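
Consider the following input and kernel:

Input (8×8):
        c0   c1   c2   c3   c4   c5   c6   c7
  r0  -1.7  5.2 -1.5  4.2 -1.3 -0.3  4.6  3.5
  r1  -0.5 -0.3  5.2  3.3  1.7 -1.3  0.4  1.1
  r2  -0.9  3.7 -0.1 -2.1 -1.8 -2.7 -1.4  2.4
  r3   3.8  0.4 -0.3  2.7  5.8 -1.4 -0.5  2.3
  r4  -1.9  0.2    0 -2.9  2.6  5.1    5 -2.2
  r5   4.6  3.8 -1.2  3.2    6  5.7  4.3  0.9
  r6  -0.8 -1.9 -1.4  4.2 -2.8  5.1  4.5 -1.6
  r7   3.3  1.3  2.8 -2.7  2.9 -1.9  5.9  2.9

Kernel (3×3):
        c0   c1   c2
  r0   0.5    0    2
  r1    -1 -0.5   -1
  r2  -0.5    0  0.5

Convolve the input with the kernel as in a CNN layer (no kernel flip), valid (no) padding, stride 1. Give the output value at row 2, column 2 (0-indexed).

The receptive field on the input at this output position is [-0.1 -2.1 -1.8 / -0.3 2.7 5.8 / 0 -2.9 2.6]. Elementwise product with the kernel and sum: -0.1·0.5 + -1.8·2 + -0.3·-1 + 2.7·-0.5 + 5.8·-1 + 0·-0.5 + 2.6·0.5.

-9.2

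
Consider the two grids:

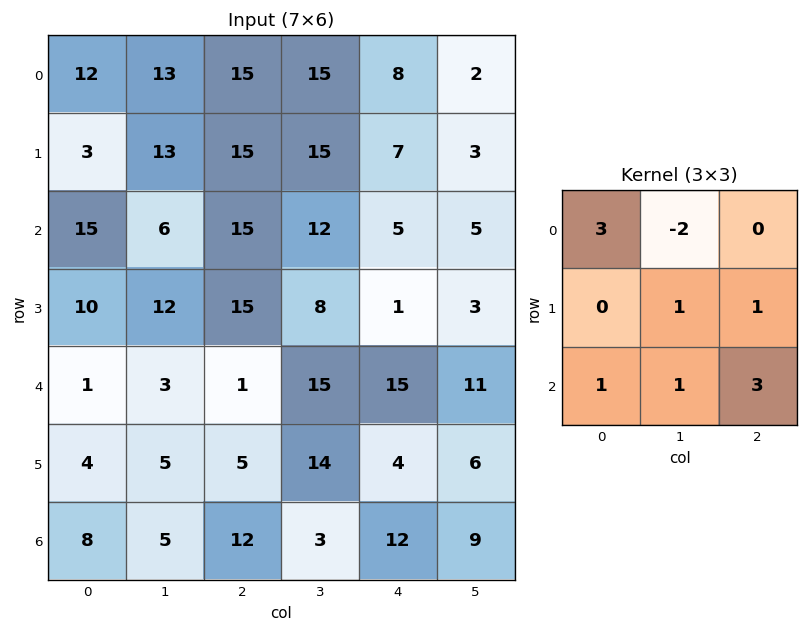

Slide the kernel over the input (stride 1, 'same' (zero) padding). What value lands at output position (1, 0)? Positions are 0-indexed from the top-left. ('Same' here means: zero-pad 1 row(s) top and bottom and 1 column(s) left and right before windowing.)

25

The receptive field on the zero-padded input at this output position is [0 12 13 / 0 3 13 / 0 15 6]. Elementwise product with the kernel and sum: 0·3 + 12·-2 + 3·1 + 13·1 + 0·1 + 15·1 + 6·3.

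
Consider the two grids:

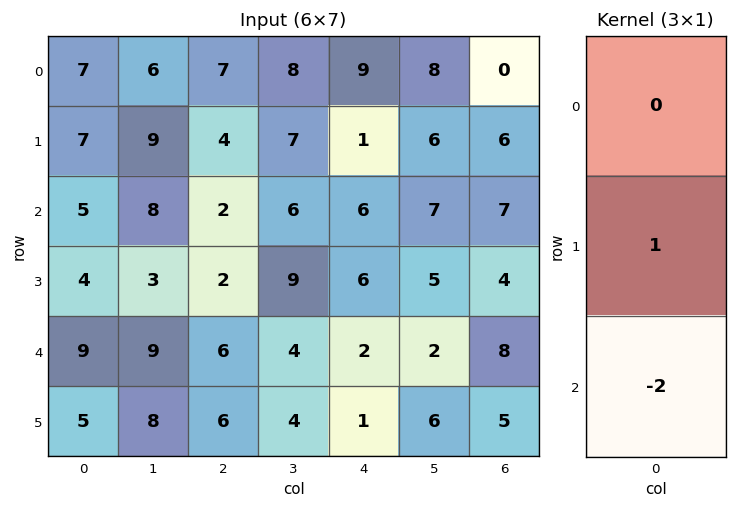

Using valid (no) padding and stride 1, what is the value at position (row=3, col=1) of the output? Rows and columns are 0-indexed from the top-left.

The receptive field on the input at this output position is [3 / 9 / 8]. Elementwise product with the kernel and sum: 9·1 + 8·-2.

-7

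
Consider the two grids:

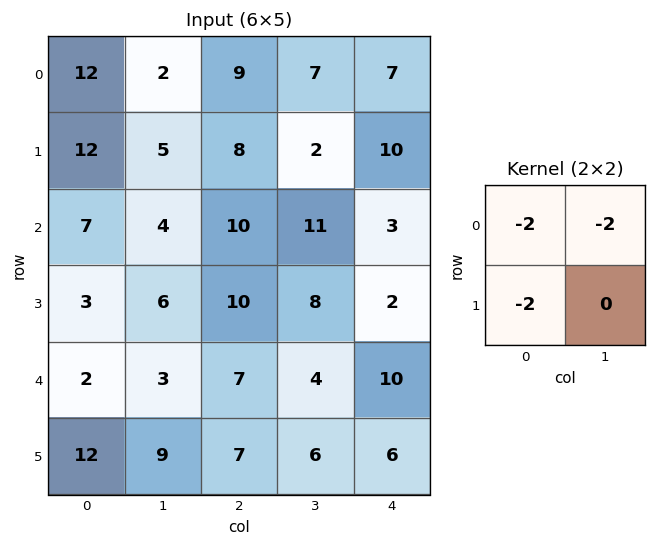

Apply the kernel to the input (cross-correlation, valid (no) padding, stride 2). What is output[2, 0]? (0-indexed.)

The receptive field on the input at this output position is [2 3 / 12 9]. Elementwise product with the kernel and sum: 2·-2 + 3·-2 + 12·-2.

-34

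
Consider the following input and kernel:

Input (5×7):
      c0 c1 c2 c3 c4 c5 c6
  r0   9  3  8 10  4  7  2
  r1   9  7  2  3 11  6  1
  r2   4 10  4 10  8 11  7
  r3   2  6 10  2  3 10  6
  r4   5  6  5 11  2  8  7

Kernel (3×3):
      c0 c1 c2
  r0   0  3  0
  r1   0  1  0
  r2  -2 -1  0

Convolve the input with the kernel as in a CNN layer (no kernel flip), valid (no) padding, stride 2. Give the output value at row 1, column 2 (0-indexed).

The receptive field on the input at this output position is [8 11 7 / 3 10 6 / 2 8 7]. Elementwise product with the kernel and sum: 11·3 + 10·1 + 2·-2 + 8·-1.

31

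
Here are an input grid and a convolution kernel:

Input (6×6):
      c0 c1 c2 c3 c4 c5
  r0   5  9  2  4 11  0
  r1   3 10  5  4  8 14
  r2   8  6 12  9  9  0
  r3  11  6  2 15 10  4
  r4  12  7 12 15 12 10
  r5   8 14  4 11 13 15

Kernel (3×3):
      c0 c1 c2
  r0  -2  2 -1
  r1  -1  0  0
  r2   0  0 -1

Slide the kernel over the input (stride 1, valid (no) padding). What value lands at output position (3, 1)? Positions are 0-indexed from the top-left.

The receptive field on the input at this output position is [6 2 15 / 7 12 15 / 14 4 11]. Elementwise product with the kernel and sum: 6·-2 + 2·2 + 15·-1 + 7·-1 + 11·-1.

-41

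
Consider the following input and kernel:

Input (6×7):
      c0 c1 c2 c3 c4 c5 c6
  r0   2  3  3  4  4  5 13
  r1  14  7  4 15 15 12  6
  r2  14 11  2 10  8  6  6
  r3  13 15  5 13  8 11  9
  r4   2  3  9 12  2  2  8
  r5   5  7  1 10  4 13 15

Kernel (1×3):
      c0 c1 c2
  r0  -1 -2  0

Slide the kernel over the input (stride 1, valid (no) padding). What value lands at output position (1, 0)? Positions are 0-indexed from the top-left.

The receptive field on the input at this output position is [14 7 4]. Elementwise product with the kernel and sum: 14·-1 + 7·-2.

-28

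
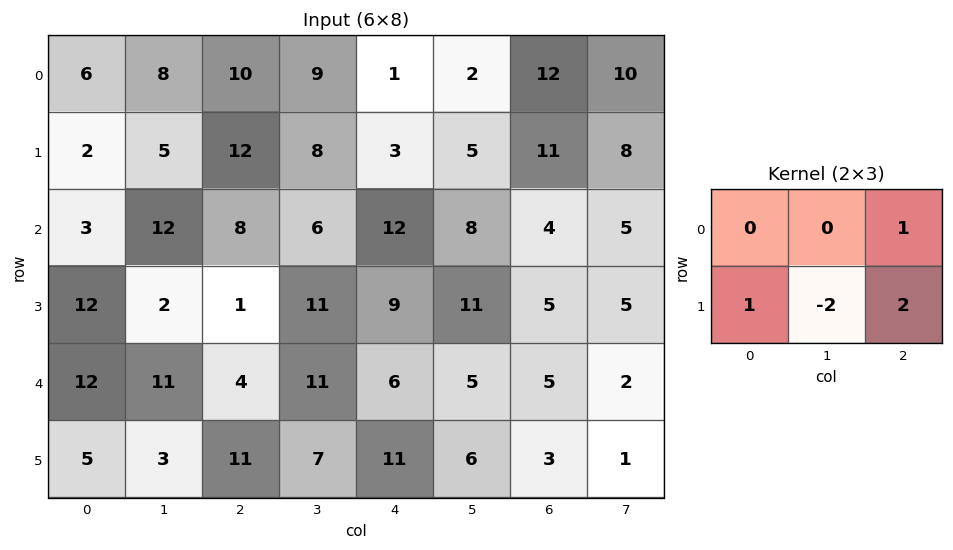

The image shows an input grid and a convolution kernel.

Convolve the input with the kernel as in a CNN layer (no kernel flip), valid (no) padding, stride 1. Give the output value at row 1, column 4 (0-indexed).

The receptive field on the input at this output position is [3 5 11 / 12 8 4]. Elementwise product with the kernel and sum: 11·1 + 12·1 + 8·-2 + 4·2.

15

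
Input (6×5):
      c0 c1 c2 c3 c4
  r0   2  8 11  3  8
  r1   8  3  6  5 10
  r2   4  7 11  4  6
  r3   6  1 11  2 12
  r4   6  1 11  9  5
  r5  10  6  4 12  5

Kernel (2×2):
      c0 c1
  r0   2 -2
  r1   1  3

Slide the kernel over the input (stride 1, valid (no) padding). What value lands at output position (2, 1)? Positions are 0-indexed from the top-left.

The receptive field on the input at this output position is [7 11 / 1 11]. Elementwise product with the kernel and sum: 7·2 + 11·-2 + 1·1 + 11·3.

26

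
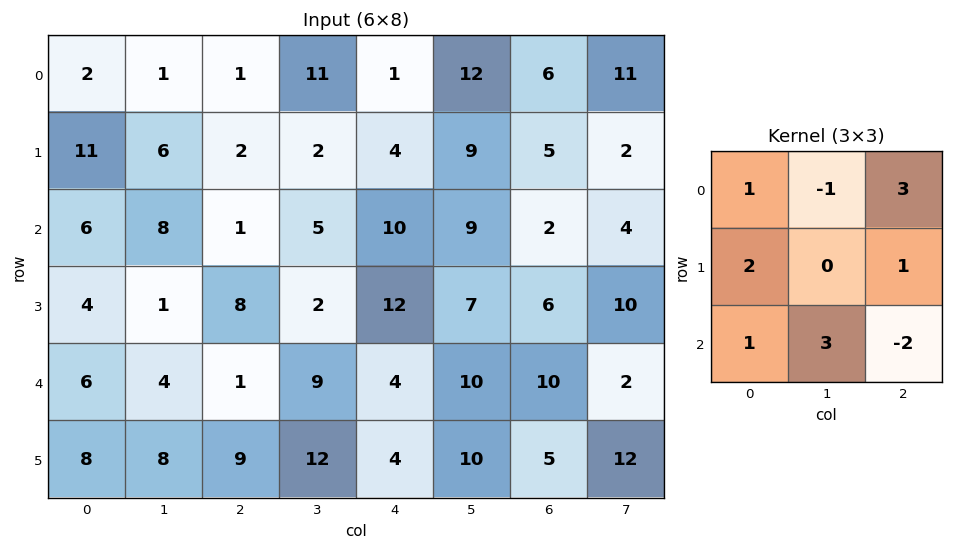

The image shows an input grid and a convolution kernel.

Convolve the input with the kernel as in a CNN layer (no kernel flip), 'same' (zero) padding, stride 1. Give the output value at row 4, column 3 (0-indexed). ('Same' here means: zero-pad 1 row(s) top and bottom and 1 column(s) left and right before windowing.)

85

The receptive field on the zero-padded input at this output position is [8 2 12 / 1 9 4 / 9 12 4]. Elementwise product with the kernel and sum: 8·1 + 2·-1 + 12·3 + 1·2 + 4·1 + 9·1 + 12·3 + 4·-2.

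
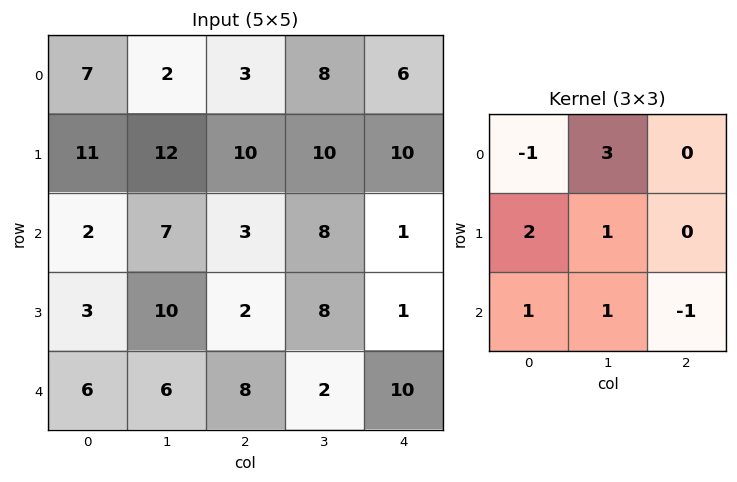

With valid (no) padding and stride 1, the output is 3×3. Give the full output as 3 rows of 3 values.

Output[0,0]: The receptive field on the input at this output position is [7 2 3 / 11 12 10 / 2 7 3]. Elementwise product with the kernel and sum: 7·-1 + 2·3 + 11·2 + 12·1 + 2·1 + 7·1 + 3·-1.
Output[0,1]: The receptive field on the input at this output position is [2 3 8 / 12 10 10 / 7 3 8]. Elementwise product with the kernel and sum: 2·-1 + 3·3 + 12·2 + 10·1 + 7·1 + 3·1 + 8·-1.

39 43 61
47 39 43
39 36 33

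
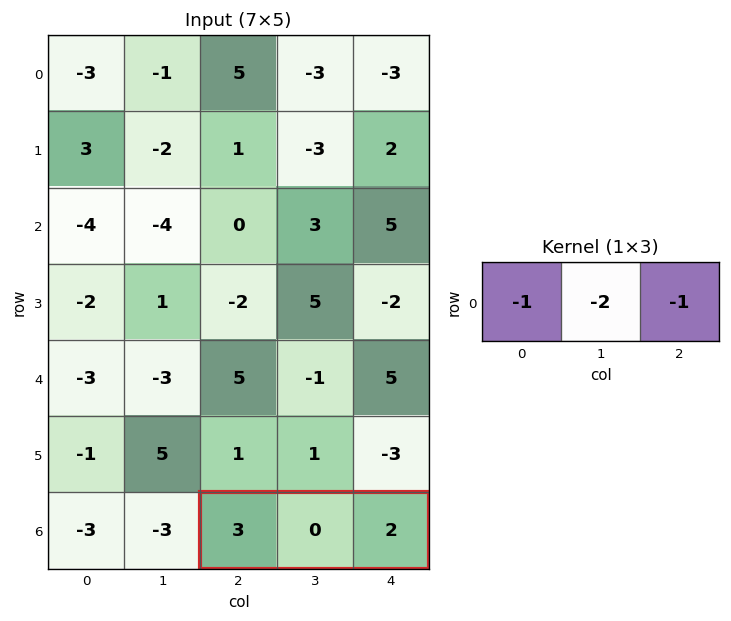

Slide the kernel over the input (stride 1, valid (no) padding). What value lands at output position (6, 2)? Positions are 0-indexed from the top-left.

The receptive field on the input at this output position is [3 0 2]. Elementwise product with the kernel and sum: 3·-1 + 0·-2 + 2·-1.

-5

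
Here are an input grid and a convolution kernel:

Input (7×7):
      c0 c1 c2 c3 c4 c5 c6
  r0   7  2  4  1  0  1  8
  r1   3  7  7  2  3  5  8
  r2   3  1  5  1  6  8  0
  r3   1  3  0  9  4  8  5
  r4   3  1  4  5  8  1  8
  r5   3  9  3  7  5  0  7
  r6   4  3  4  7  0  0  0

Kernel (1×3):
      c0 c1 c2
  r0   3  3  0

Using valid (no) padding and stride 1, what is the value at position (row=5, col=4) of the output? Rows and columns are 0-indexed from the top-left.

15

The receptive field on the input at this output position is [5 0 7]. Elementwise product with the kernel and sum: 5·3 + 0·3.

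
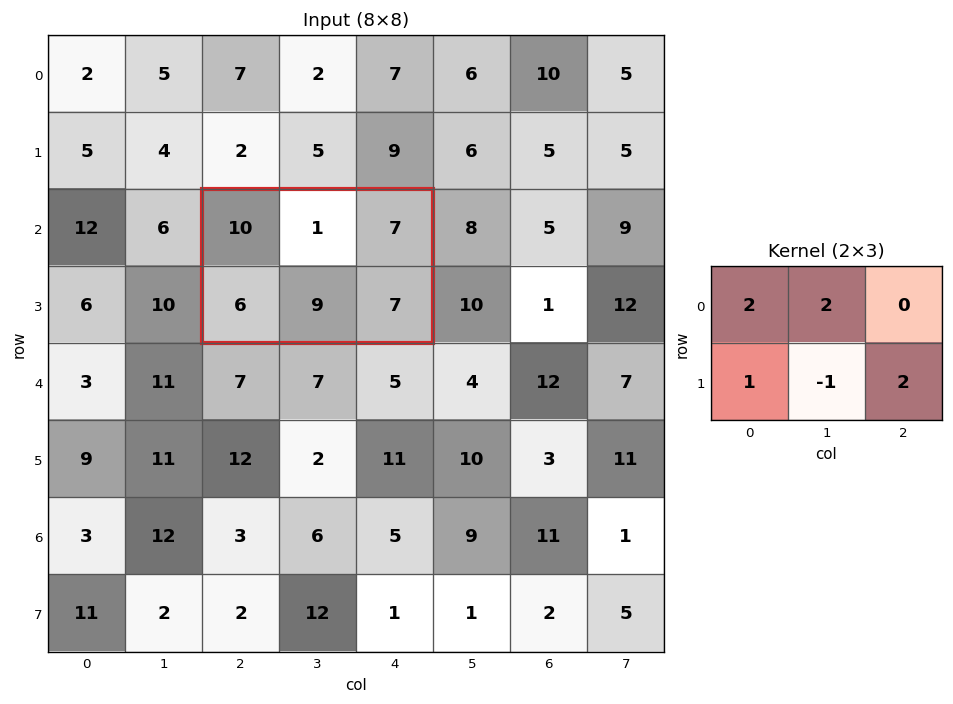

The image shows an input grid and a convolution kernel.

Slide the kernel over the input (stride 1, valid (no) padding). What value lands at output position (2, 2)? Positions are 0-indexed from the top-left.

The receptive field on the input at this output position is [10 1 7 / 6 9 7]. Elementwise product with the kernel and sum: 10·2 + 1·2 + 6·1 + 9·-1 + 7·2.

33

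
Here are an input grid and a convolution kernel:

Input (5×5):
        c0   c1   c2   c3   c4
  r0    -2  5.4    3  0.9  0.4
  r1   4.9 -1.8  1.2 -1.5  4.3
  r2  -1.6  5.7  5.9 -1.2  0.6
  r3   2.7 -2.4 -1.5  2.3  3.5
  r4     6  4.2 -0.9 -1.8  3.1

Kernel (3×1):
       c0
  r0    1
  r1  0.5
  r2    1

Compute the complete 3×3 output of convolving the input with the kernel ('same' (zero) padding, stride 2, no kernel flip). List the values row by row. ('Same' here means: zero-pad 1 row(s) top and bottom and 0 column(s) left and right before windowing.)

Output[0,0]: The receptive field on the zero-padded input at this output position is [0 / -2 / 4.9]. Elementwise product with the kernel and sum: 0·1 + -2·0.5 + 4.9·1.

3.9 2.7 4.5
6.8 2.65 8.1
5.7 -1.95 5.05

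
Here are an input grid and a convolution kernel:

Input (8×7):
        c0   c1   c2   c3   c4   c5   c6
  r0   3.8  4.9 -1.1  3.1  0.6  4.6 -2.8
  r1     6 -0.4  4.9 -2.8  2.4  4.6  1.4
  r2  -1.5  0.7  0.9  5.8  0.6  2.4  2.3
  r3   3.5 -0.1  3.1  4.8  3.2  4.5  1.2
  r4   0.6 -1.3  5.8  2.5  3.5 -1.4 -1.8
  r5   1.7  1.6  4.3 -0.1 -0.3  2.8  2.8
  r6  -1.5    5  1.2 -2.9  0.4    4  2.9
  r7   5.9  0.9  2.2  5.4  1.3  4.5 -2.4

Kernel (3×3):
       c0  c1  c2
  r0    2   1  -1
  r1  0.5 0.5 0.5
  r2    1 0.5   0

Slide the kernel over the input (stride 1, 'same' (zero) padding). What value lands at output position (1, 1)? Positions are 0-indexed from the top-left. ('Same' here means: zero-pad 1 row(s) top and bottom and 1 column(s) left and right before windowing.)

The receptive field on the zero-padded input at this output position is [3.8 4.9 -1.1 / 6 -0.4 4.9 / -1.5 0.7 0.9]. Elementwise product with the kernel and sum: 3.8·2 + 4.9·1 + -1.1·-1 + 6·0.5 + -0.4·0.5 + 4.9·0.5 + -1.5·1 + 0.7·0.5.

17.7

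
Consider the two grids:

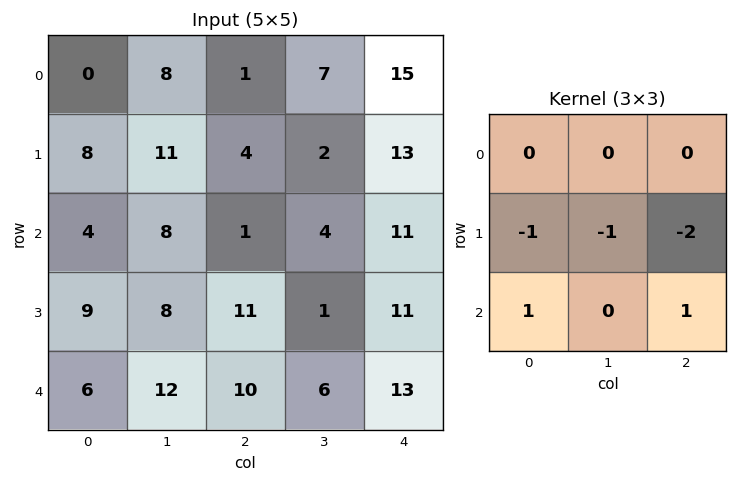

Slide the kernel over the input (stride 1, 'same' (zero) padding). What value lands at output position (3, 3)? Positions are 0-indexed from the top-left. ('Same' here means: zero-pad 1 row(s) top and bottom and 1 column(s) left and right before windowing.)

-11

The receptive field on the zero-padded input at this output position is [1 4 11 / 11 1 11 / 10 6 13]. Elementwise product with the kernel and sum: 11·-1 + 1·-1 + 11·-2 + 10·1 + 13·1.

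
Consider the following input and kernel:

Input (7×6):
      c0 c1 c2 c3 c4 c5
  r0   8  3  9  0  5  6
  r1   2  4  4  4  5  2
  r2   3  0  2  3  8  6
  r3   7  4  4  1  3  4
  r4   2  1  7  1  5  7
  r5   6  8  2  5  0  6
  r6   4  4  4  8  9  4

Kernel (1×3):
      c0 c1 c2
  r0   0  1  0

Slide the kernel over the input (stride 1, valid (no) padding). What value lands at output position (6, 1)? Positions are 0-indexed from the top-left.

4

The receptive field on the input at this output position is [4 4 8]. Elementwise product with the kernel and sum: 4·1.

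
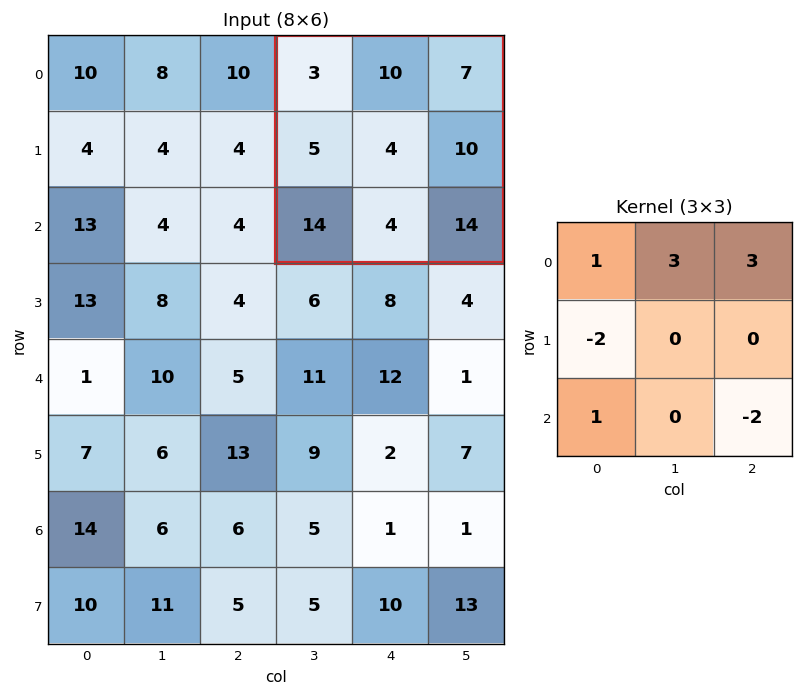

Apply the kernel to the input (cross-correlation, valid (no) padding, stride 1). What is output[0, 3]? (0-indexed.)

The receptive field on the input at this output position is [3 10 7 / 5 4 10 / 14 4 14]. Elementwise product with the kernel and sum: 3·1 + 10·3 + 7·3 + 5·-2 + 14·1 + 14·-2.

30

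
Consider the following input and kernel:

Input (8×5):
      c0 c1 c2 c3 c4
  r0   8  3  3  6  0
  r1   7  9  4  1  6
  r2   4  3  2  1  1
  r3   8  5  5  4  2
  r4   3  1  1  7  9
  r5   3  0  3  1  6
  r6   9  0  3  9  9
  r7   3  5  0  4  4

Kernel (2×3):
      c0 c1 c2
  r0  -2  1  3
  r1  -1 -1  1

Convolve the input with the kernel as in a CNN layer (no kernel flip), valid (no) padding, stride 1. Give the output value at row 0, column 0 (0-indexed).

The receptive field on the input at this output position is [8 3 3 / 7 9 4]. Elementwise product with the kernel and sum: 8·-2 + 3·1 + 3·3 + 7·-1 + 9·-1 + 4·1.

-16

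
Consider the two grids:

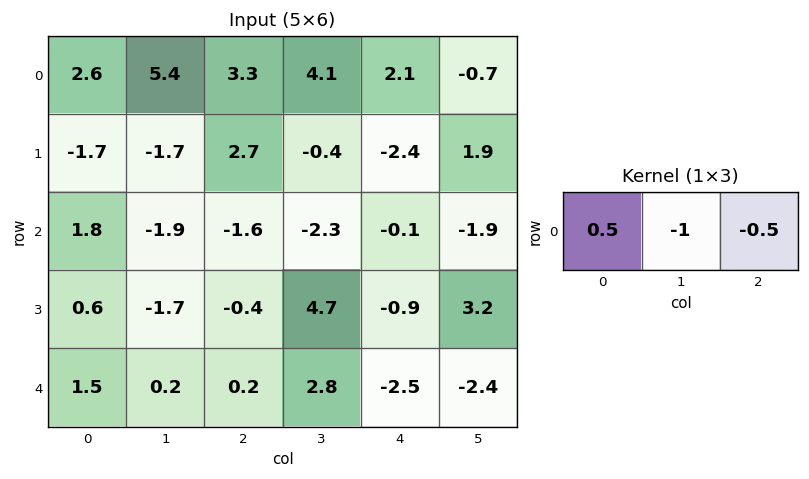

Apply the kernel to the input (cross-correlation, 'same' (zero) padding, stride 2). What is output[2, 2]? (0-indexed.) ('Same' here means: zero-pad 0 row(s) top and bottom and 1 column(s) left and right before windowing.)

5.1

The receptive field on the zero-padded input at this output position is [2.8 -2.5 -2.4]. Elementwise product with the kernel and sum: 2.8·0.5 + -2.5·-1 + -2.4·-0.5.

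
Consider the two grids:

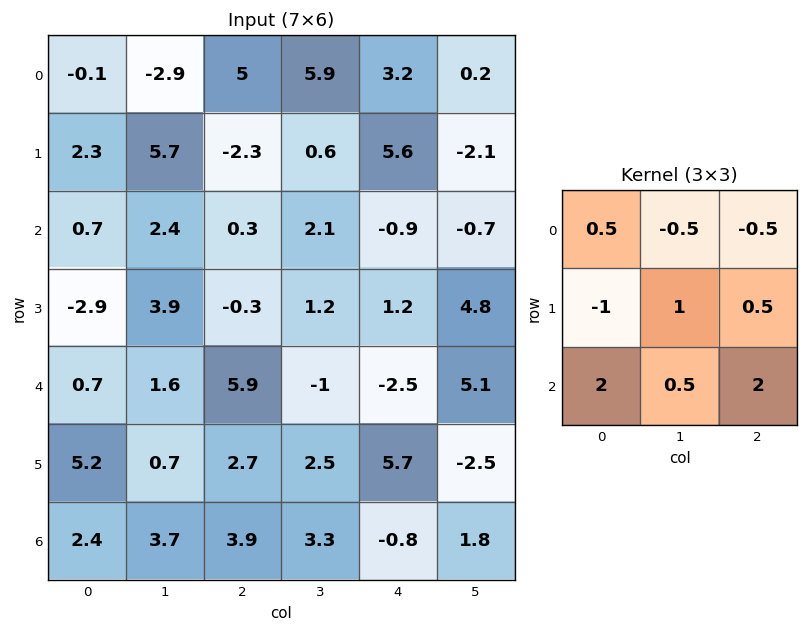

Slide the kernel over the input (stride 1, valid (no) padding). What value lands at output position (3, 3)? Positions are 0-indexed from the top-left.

The receptive field on the input at this output position is [1.2 1.2 4.8 / -1 -2.5 5.1 / 2.5 5.7 -2.5]. Elementwise product with the kernel and sum: 1.2·0.5 + 1.2·-0.5 + 4.8·-0.5 + -1·-1 + -2.5·1 + 5.1·0.5 + 2.5·2 + 5.7·0.5 + -2.5·2.

1.5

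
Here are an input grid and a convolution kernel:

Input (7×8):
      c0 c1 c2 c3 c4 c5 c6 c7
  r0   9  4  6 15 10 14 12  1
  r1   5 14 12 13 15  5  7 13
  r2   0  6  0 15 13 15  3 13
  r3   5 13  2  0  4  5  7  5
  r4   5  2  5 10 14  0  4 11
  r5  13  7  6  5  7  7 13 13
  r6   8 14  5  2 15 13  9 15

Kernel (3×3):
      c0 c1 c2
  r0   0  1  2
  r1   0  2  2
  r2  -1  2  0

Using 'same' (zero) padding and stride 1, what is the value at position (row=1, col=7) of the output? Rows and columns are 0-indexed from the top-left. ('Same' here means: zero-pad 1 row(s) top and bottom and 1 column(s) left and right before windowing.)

The receptive field on the zero-padded input at this output position is [12 1 0 / 7 13 0 / 3 13 0]. Elementwise product with the kernel and sum: 1·1 + 0·2 + 13·2 + 0·2 + 3·-1 + 13·2.

50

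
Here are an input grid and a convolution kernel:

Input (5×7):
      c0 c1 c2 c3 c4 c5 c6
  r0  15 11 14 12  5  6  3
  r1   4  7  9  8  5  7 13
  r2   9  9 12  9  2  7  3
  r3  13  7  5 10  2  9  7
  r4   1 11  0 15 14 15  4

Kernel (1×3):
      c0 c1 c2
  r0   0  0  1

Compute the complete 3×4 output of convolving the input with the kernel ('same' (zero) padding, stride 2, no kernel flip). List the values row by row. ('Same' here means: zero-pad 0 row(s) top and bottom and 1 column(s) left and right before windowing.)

Output[0,0]: The receptive field on the zero-padded input at this output position is [0 15 11]. Elementwise product with the kernel and sum: 11·1.

11 12 6 0
9 9 7 0
11 15 15 0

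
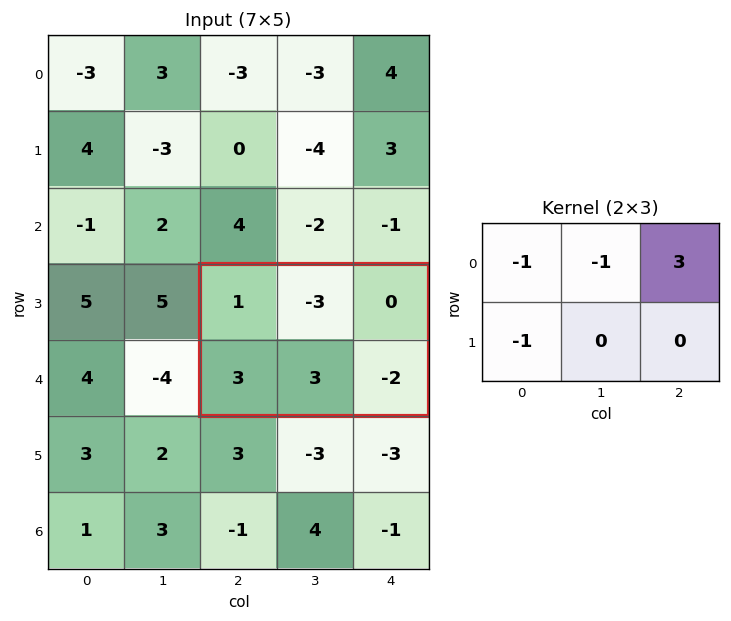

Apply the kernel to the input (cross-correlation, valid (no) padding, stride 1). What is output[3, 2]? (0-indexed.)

The receptive field on the input at this output position is [1 -3 0 / 3 3 -2]. Elementwise product with the kernel and sum: 1·-1 + -3·-1 + 0·3 + 3·-1.

-1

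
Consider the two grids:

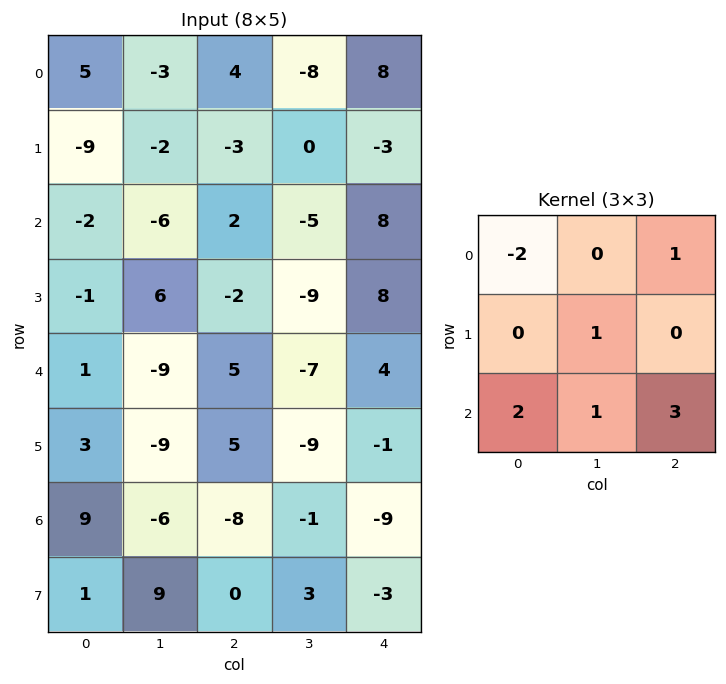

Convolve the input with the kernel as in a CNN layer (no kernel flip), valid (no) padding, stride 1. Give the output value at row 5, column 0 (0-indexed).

The receptive field on the input at this output position is [3 -9 5 / 9 -6 -8 / 1 9 0]. Elementwise product with the kernel and sum: 3·-2 + 5·1 + -6·1 + 1·2 + 9·1 + 0·3.

4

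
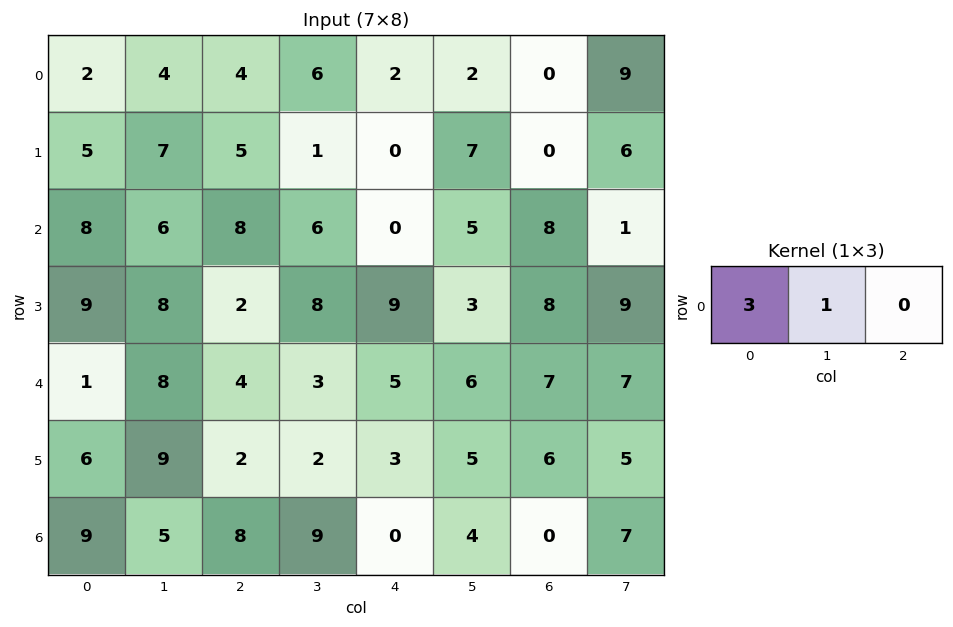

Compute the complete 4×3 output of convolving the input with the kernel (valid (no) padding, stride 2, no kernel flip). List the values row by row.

Output[0,0]: The receptive field on the input at this output position is [2 4 4]. Elementwise product with the kernel and sum: 2·3 + 4·1.
Output[0,1]: The receptive field on the input at this output position is [4 6 2]. Elementwise product with the kernel and sum: 4·3 + 6·1.

10 18 8
30 30 5
11 15 21
32 33 4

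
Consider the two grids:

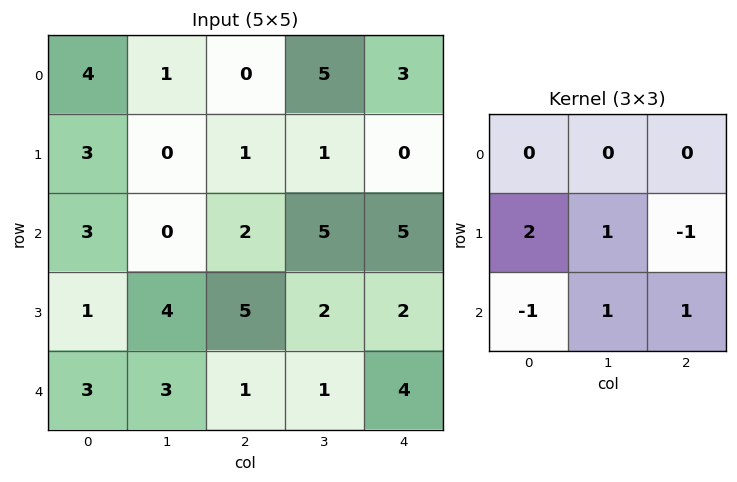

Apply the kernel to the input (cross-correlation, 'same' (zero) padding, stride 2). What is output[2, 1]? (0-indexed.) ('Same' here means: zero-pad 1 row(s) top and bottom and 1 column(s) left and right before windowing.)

The receptive field on the zero-padded input at this output position is [4 5 2 / 3 1 1 / 0 0 0]. Elementwise product with the kernel and sum: 3·2 + 1·1 + 1·-1 + 0·-1 + 0·1 + 0·1.

6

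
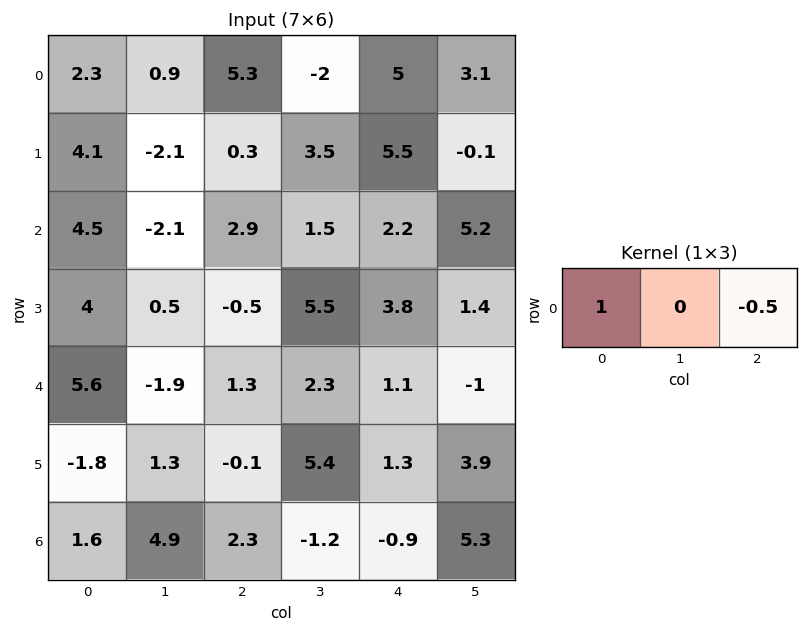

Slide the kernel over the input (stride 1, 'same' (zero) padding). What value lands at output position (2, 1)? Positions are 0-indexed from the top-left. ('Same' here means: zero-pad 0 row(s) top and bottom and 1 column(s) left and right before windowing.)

3.05

The receptive field on the zero-padded input at this output position is [4.5 -2.1 2.9]. Elementwise product with the kernel and sum: 4.5·1 + 2.9·-0.5.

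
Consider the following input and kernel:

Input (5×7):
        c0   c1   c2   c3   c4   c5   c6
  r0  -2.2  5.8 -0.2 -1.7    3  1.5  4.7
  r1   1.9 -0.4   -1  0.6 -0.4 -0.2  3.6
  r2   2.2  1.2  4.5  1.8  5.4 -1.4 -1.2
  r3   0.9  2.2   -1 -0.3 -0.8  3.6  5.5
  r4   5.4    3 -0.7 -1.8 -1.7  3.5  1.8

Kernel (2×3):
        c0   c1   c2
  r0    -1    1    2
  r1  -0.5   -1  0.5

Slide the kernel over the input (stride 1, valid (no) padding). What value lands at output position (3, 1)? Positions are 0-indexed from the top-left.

The receptive field on the input at this output position is [2.2 -1 -0.3 / 3 -0.7 -1.8]. Elementwise product with the kernel and sum: 2.2·-1 + -1·1 + -0.3·2 + 3·-0.5 + -0.7·-1 + -1.8·0.5.

-5.5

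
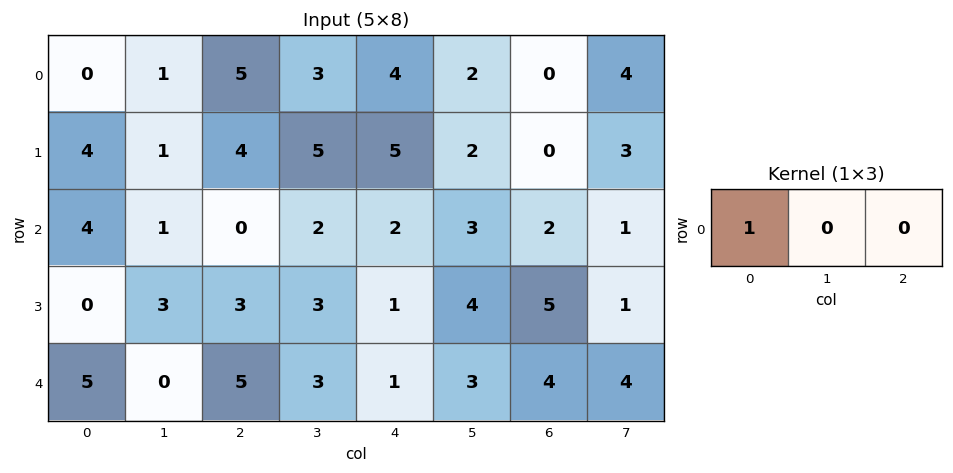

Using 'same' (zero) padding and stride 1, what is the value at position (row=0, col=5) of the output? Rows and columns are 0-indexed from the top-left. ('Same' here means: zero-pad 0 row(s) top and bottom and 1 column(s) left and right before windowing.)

4

The receptive field on the zero-padded input at this output position is [4 2 0]. Elementwise product with the kernel and sum: 4·1.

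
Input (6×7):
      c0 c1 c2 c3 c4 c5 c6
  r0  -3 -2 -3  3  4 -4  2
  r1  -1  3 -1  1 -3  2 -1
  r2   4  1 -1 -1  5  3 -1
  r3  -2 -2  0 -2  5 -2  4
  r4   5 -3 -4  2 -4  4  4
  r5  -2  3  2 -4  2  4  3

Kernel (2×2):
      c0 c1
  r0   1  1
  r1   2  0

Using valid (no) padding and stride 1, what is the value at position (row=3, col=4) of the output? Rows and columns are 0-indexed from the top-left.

The receptive field on the input at this output position is [5 -2 / -4 4]. Elementwise product with the kernel and sum: 5·1 + -2·1 + -4·2.

-5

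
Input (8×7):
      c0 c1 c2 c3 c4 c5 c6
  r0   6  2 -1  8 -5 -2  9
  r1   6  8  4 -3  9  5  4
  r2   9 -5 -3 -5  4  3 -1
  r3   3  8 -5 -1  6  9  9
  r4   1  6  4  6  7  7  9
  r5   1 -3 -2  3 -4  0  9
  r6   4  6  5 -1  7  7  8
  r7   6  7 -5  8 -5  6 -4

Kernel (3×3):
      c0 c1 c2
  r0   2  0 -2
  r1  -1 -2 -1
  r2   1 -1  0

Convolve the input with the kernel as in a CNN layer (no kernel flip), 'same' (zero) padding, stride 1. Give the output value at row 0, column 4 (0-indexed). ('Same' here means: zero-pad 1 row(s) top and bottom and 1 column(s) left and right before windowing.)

-8

The receptive field on the zero-padded input at this output position is [0 0 0 / 8 -5 -2 / -3 9 5]. Elementwise product with the kernel and sum: 0·2 + 0·-2 + 8·-1 + -5·-2 + -2·-1 + -3·1 + 9·-1.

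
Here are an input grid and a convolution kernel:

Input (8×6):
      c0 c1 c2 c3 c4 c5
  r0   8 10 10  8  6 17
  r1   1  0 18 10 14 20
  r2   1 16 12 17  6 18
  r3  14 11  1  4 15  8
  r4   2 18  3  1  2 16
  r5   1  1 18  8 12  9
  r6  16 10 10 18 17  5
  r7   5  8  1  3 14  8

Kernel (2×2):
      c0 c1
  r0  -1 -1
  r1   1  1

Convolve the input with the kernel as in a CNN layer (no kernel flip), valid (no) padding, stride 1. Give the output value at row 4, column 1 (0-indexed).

The receptive field on the input at this output position is [18 3 / 1 18]. Elementwise product with the kernel and sum: 18·-1 + 3·-1 + 1·1 + 18·1.

-2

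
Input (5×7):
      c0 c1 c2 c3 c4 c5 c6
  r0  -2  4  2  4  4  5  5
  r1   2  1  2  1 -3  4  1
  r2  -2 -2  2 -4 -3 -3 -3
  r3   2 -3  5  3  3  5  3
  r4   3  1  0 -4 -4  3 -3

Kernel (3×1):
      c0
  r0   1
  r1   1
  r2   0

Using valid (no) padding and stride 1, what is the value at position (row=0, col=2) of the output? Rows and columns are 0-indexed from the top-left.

The receptive field on the input at this output position is [2 / 2 / 2]. Elementwise product with the kernel and sum: 2·1 + 2·1.

4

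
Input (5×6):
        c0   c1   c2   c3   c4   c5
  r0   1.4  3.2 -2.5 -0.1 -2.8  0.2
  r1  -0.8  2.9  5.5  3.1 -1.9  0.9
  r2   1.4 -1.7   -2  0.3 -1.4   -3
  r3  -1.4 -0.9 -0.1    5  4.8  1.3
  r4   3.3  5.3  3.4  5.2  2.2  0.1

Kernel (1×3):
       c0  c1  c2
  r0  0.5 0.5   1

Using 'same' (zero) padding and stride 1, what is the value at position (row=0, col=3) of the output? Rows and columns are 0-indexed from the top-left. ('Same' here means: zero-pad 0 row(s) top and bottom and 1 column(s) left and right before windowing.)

The receptive field on the zero-padded input at this output position is [-2.5 -0.1 -2.8]. Elementwise product with the kernel and sum: -2.5·0.5 + -0.1·0.5 + -2.8·1.

-4.1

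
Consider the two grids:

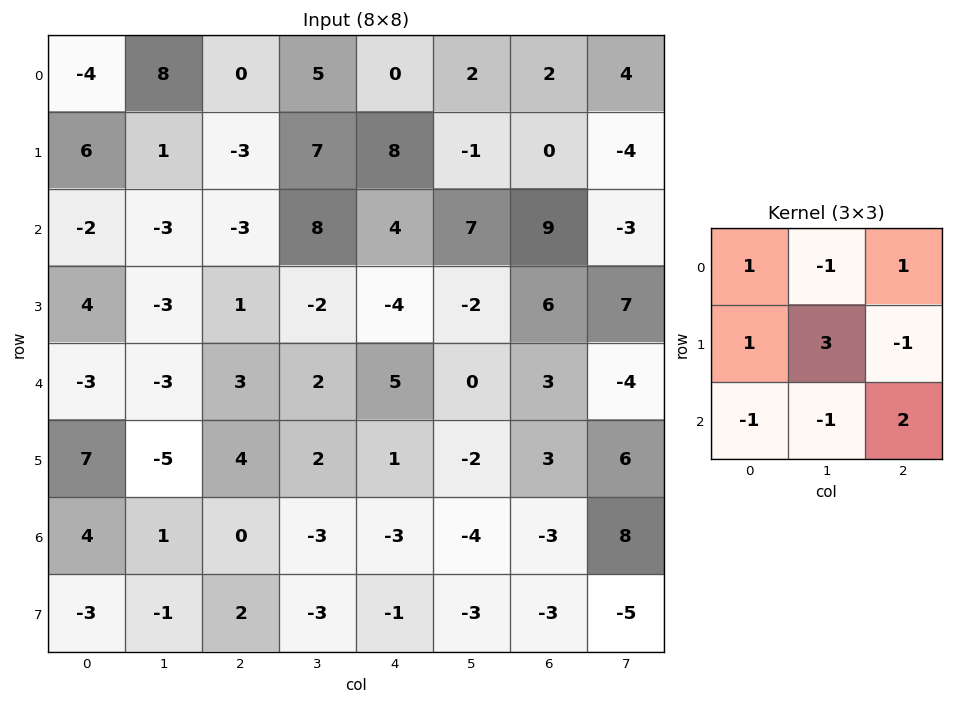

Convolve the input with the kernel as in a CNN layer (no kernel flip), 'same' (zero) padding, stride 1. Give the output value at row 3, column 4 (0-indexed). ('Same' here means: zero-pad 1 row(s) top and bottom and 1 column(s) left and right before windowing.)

The receptive field on the zero-padded input at this output position is [8 4 7 / -2 -4 -2 / 2 5 0]. Elementwise product with the kernel and sum: 8·1 + 4·-1 + 7·1 + -2·1 + -4·3 + -2·-1 + 2·-1 + 5·-1 + 0·2.

-8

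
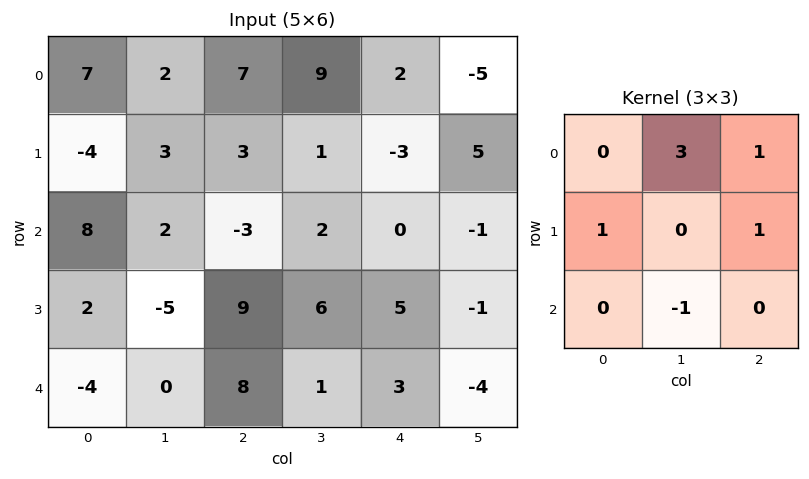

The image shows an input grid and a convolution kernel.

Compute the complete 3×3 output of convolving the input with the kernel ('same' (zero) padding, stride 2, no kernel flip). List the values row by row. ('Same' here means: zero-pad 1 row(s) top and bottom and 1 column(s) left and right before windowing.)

6 8 7
-9 5 -8
1 34 11

Output[0,0]: The receptive field on the zero-padded input at this output position is [0 0 0 / 0 7 2 / 0 -4 3]. Elementwise product with the kernel and sum: 0·3 + 0·1 + 0·1 + 2·1 + -4·-1.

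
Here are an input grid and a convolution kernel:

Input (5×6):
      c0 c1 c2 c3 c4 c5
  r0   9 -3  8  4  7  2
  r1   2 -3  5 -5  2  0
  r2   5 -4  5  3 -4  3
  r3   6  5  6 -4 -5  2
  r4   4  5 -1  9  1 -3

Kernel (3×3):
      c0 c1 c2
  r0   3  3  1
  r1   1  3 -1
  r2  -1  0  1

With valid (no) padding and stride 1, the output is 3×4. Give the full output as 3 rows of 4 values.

14 43 22 36
-10 0 9 -15
18 37 21 -33

Output[0,0]: The receptive field on the input at this output position is [9 -3 8 / 2 -3 5 / 5 -4 5]. Elementwise product with the kernel and sum: 9·3 + -3·3 + 8·1 + 2·1 + -3·3 + 5·-1 + 5·-1 + 5·1.
Output[0,1]: The receptive field on the input at this output position is [-3 8 4 / -3 5 -5 / -4 5 3]. Elementwise product with the kernel and sum: -3·3 + 8·3 + 4·1 + -3·1 + 5·3 + -5·-1 + -4·-1 + 3·1.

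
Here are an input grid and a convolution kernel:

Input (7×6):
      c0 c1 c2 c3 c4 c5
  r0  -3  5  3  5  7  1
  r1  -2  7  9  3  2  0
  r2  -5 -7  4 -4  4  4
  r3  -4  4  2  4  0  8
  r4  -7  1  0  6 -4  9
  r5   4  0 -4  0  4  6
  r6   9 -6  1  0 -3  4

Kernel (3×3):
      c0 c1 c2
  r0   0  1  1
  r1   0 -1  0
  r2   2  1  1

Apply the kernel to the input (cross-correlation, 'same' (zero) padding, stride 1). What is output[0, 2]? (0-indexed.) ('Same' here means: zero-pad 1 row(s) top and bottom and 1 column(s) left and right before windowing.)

The receptive field on the zero-padded input at this output position is [0 0 0 / 5 3 5 / 7 9 3]. Elementwise product with the kernel and sum: 0·1 + 0·1 + 3·-1 + 7·2 + 9·1 + 3·1.

23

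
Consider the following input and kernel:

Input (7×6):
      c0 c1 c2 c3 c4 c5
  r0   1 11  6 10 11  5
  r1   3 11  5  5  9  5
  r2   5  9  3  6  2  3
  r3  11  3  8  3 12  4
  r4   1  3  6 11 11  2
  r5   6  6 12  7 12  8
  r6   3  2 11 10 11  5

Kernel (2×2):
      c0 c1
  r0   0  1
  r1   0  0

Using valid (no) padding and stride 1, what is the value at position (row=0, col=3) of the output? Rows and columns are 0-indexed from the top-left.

The receptive field on the input at this output position is [10 11 / 5 9]. Elementwise product with the kernel and sum: 11·1.

11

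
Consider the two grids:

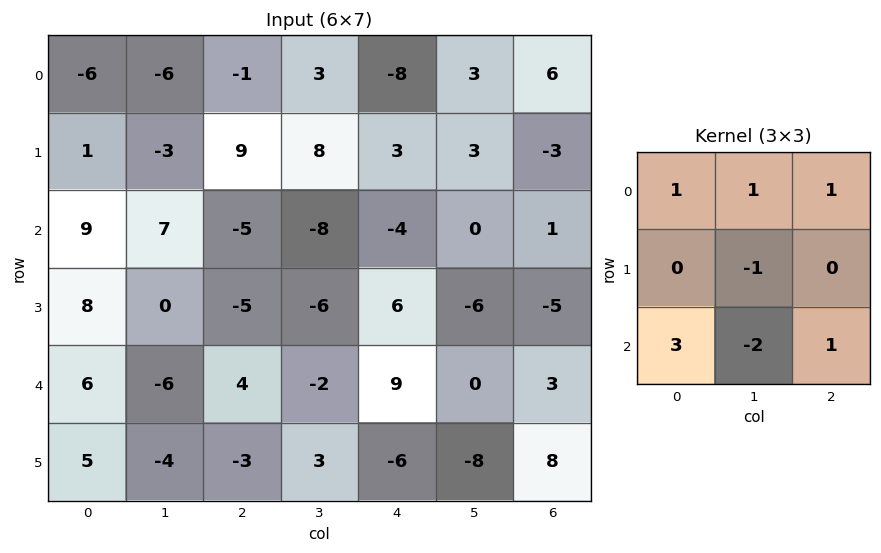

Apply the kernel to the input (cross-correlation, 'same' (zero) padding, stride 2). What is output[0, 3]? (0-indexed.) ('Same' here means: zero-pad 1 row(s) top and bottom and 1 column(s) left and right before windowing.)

9

The receptive field on the zero-padded input at this output position is [0 0 0 / 3 6 0 / 3 -3 0]. Elementwise product with the kernel and sum: 0·1 + 0·1 + 0·1 + 6·-1 + 3·3 + -3·-2 + 0·1.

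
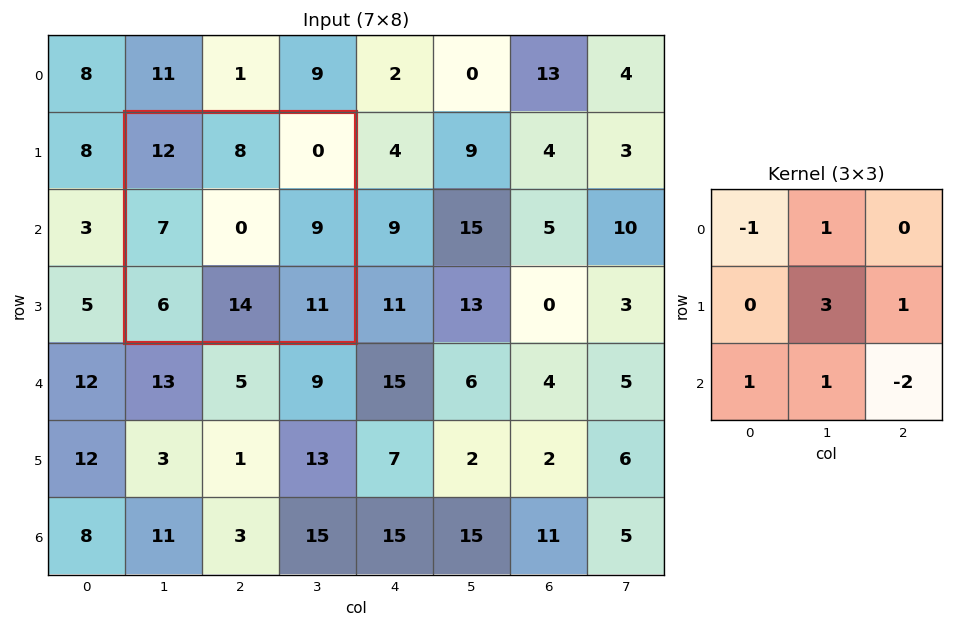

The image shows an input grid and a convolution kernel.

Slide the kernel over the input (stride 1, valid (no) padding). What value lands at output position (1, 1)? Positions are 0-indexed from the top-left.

3

The receptive field on the input at this output position is [12 8 0 / 7 0 9 / 6 14 11]. Elementwise product with the kernel and sum: 12·-1 + 8·1 + 0·3 + 9·1 + 6·1 + 14·1 + 11·-2.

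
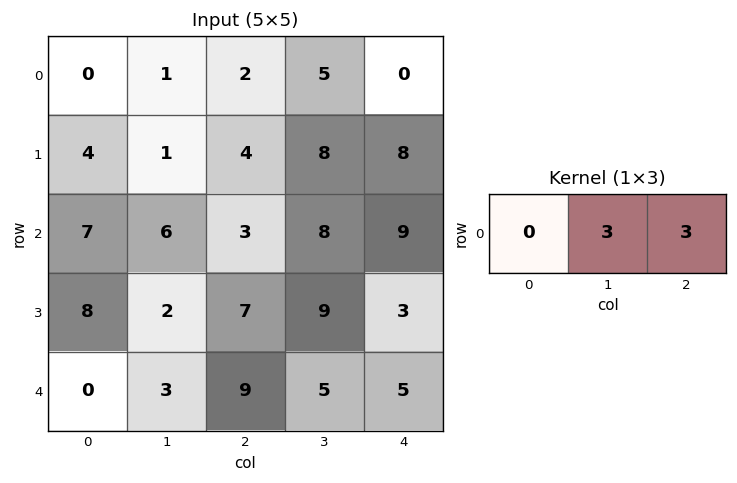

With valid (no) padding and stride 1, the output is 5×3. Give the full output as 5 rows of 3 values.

9 21 15
15 36 48
27 33 51
27 48 36
36 42 30

Output[0,0]: The receptive field on the input at this output position is [0 1 2]. Elementwise product with the kernel and sum: 1·3 + 2·3.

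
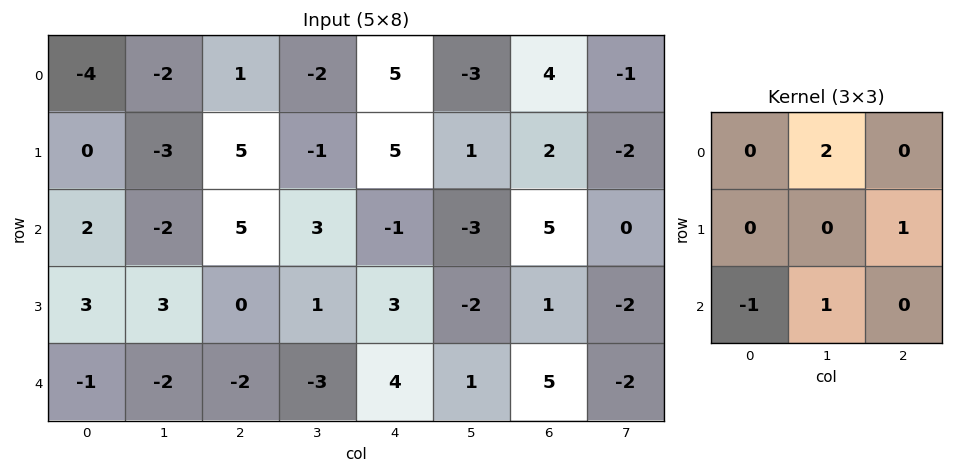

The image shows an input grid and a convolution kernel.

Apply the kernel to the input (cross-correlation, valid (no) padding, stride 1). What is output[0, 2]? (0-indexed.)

The receptive field on the input at this output position is [1 -2 5 / 5 -1 5 / 5 3 -1]. Elementwise product with the kernel and sum: -2·2 + 5·1 + 5·-1 + 3·1.

-1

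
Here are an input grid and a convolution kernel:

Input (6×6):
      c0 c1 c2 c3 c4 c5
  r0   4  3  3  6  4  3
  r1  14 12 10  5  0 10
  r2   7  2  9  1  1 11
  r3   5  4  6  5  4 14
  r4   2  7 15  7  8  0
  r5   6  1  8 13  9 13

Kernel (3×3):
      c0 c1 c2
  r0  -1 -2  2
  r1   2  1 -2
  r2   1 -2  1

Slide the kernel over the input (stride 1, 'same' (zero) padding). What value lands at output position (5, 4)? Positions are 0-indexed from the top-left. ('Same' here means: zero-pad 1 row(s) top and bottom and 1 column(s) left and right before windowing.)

The receptive field on the zero-padded input at this output position is [7 8 0 / 13 9 13 / 0 0 0]. Elementwise product with the kernel and sum: 7·-1 + 8·-2 + 0·2 + 13·2 + 9·1 + 13·-2 + 0·1 + 0·-2 + 0·1.

-14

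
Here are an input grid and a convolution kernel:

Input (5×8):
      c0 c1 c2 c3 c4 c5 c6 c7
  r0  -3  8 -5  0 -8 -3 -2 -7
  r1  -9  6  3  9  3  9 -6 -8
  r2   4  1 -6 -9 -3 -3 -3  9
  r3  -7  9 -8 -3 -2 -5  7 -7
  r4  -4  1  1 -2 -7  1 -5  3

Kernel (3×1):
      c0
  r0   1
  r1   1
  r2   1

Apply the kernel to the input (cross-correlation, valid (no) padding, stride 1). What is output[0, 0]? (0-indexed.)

-8

The receptive field on the input at this output position is [-3 / -9 / 4]. Elementwise product with the kernel and sum: -3·1 + -9·1 + 4·1.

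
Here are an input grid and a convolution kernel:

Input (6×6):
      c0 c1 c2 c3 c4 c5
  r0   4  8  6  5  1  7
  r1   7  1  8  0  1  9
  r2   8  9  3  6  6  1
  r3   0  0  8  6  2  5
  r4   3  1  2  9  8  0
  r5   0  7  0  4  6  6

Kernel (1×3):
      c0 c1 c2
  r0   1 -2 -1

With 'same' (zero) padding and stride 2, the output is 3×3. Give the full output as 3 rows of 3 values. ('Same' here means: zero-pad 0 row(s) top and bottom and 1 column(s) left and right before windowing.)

-16 -9 -4
-25 -3 -7
-7 -12 -7

Output[0,0]: The receptive field on the zero-padded input at this output position is [0 4 8]. Elementwise product with the kernel and sum: 0·1 + 4·-2 + 8·-1.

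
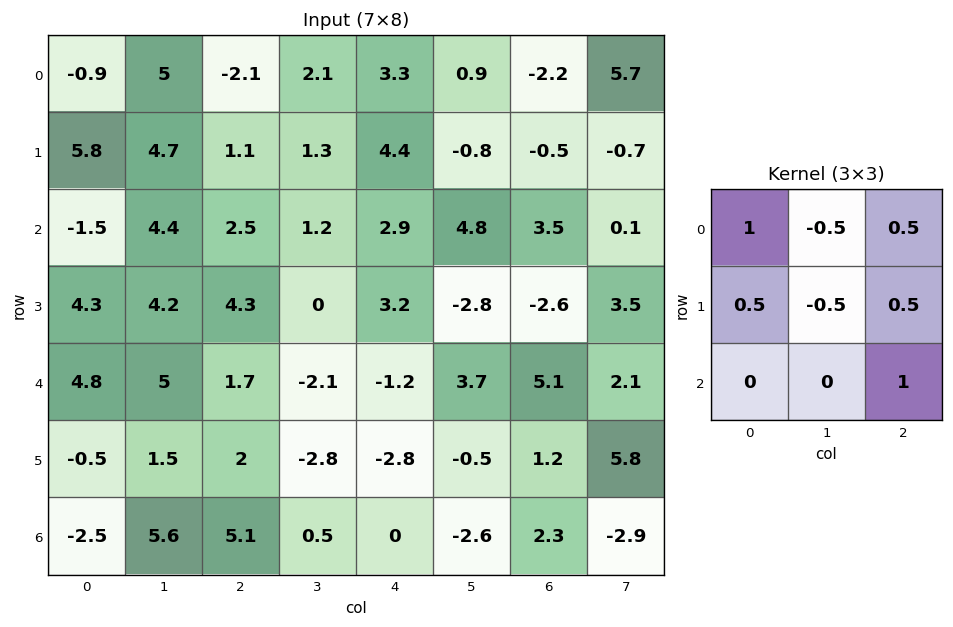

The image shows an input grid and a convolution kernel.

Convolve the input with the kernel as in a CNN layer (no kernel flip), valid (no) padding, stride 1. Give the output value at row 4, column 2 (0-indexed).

3.15

The receptive field on the input at this output position is [1.7 -2.1 -1.2 / 2 -2.8 -2.8 / 5.1 0.5 0]. Elementwise product with the kernel and sum: 1.7·1 + -2.1·-0.5 + -1.2·0.5 + 2·0.5 + -2.8·-0.5 + -2.8·0.5 + 0·1.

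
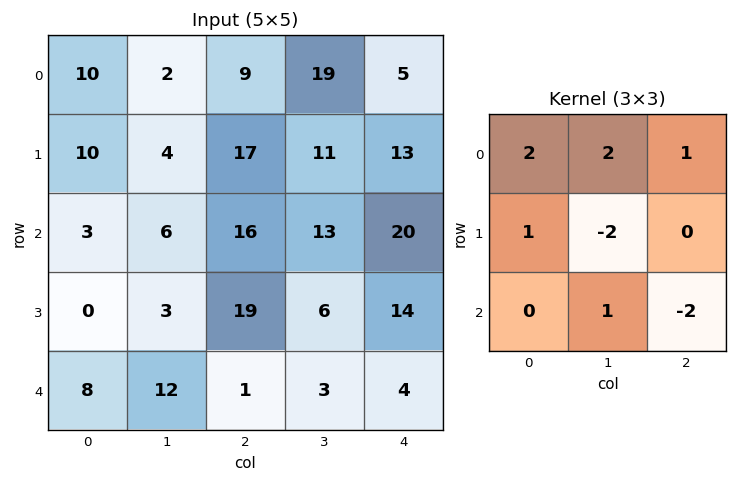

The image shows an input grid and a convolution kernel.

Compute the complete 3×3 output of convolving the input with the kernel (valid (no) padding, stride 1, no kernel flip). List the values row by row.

Output[0,0]: The receptive field on the input at this output position is [10 2 9 / 10 4 17 / 3 6 16]. Elementwise product with the kernel and sum: 10·2 + 2·2 + 9·1 + 10·1 + 4·-2 + 6·1 + 16·-2.
Output[0,1]: The receptive field on the input at this output position is [2 9 19 / 4 17 11 / 6 16 13]. Elementwise product with the kernel and sum: 2·2 + 9·2 + 19·1 + 4·1 + 17·-2 + 16·1 + 13·-2.

9 1 29
1 34 37
38 17 80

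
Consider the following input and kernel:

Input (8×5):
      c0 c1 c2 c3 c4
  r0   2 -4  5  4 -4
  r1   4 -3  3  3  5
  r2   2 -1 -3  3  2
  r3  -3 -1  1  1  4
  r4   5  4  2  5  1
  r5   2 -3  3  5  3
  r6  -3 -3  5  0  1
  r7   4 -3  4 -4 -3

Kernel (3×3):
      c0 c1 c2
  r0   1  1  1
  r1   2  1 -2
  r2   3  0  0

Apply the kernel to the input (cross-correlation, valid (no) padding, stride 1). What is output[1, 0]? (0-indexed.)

4

The receptive field on the input at this output position is [4 -3 3 / 2 -1 -3 / -3 -1 1]. Elementwise product with the kernel and sum: 4·1 + -3·1 + 3·1 + 2·2 + -1·1 + -3·-2 + -3·3.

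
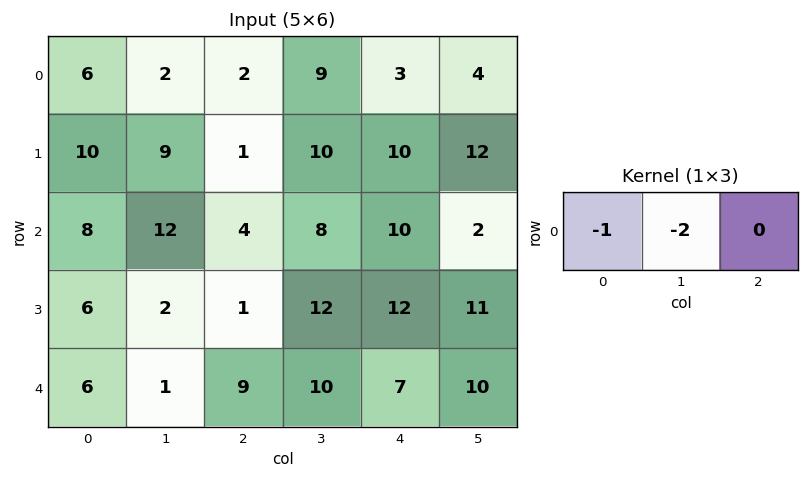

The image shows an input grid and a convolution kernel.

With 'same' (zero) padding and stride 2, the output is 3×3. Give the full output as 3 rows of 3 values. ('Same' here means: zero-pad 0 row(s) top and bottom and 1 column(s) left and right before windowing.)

Output[0,0]: The receptive field on the zero-padded input at this output position is [0 6 2]. Elementwise product with the kernel and sum: 0·-1 + 6·-2.

-12 -6 -15
-16 -20 -28
-12 -19 -24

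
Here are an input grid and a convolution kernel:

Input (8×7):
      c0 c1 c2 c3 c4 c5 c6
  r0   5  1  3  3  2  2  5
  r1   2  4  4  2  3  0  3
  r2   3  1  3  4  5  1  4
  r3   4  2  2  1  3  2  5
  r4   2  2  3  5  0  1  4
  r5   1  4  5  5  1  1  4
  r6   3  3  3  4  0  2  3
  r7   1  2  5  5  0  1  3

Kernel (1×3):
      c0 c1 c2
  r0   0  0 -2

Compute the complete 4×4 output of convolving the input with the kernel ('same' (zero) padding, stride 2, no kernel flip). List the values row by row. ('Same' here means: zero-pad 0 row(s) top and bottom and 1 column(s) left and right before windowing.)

Output[0,0]: The receptive field on the zero-padded input at this output position is [0 5 1]. Elementwise product with the kernel and sum: 1·-2.
Output[0,1]: The receptive field on the zero-padded input at this output position is [1 3 3]. Elementwise product with the kernel and sum: 3·-2.

-2 -6 -4 0
-2 -8 -2 0
-4 -10 -2 0
-6 -8 -4 0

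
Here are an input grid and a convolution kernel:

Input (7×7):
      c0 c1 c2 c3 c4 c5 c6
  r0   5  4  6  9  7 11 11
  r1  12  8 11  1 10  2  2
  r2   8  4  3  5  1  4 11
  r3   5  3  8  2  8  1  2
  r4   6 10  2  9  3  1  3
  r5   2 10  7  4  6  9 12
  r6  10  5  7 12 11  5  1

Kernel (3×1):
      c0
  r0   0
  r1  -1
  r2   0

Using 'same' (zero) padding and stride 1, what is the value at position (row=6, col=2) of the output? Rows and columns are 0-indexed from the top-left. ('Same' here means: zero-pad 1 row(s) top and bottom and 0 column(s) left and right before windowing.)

The receptive field on the zero-padded input at this output position is [7 / 7 / 0]. Elementwise product with the kernel and sum: 7·-1.

-7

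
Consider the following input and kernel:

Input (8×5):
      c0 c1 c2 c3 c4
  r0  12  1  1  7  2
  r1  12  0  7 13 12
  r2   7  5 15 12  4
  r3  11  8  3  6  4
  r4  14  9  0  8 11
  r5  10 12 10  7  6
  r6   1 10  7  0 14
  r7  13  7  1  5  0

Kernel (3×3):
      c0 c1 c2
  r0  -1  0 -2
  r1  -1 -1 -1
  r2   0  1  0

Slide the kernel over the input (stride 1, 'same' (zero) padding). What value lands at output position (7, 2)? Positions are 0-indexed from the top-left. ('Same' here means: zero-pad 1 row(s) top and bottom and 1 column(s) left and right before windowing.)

-23

The receptive field on the zero-padded input at this output position is [10 7 0 / 7 1 5 / 0 0 0]. Elementwise product with the kernel and sum: 10·-1 + 0·-2 + 7·-1 + 1·-1 + 5·-1 + 0·1.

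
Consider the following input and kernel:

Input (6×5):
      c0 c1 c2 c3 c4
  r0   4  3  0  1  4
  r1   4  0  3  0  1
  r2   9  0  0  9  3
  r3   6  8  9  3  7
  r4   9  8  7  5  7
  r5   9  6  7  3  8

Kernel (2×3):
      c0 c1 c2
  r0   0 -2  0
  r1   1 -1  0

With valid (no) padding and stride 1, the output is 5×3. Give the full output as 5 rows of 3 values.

Output[0,0]: The receptive field on the input at this output position is [4 3 0 / 4 0 3]. Elementwise product with the kernel and sum: 3·-2 + 4·1 + 0·-1.

-2 -3 1
9 -6 -9
-2 -1 -12
-15 -17 -4
-13 -15 -6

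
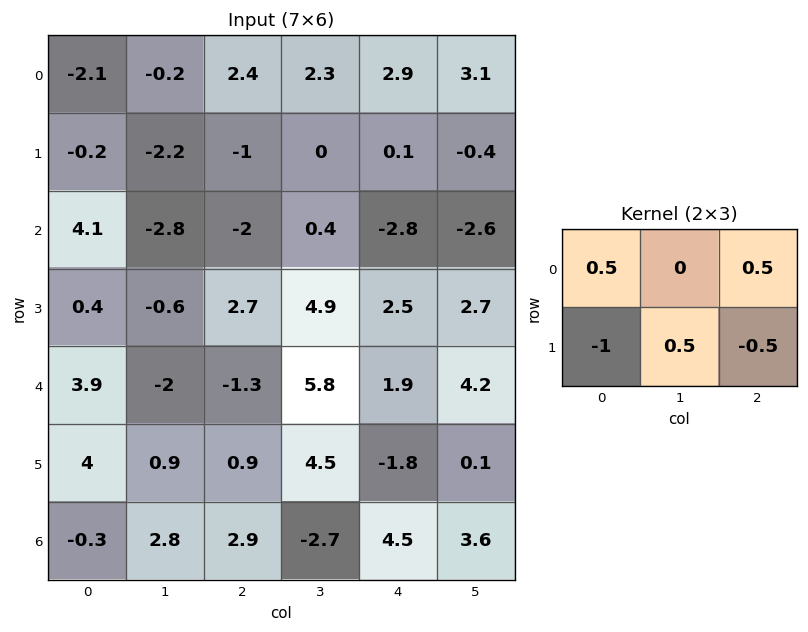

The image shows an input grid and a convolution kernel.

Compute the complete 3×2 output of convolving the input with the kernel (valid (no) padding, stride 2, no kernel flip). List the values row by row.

-0.25 3.6
-1 -3.9
-2.7 2.55

Output[0,0]: The receptive field on the input at this output position is [-2.1 -0.2 2.4 / -0.2 -2.2 -1]. Elementwise product with the kernel and sum: -2.1·0.5 + 2.4·0.5 + -0.2·-1 + -2.2·0.5 + -1·-0.5.
Output[0,1]: The receptive field on the input at this output position is [2.4 2.3 2.9 / -1 0 0.1]. Elementwise product with the kernel and sum: 2.4·0.5 + 2.9·0.5 + -1·-1 + 0·0.5 + 0.1·-0.5.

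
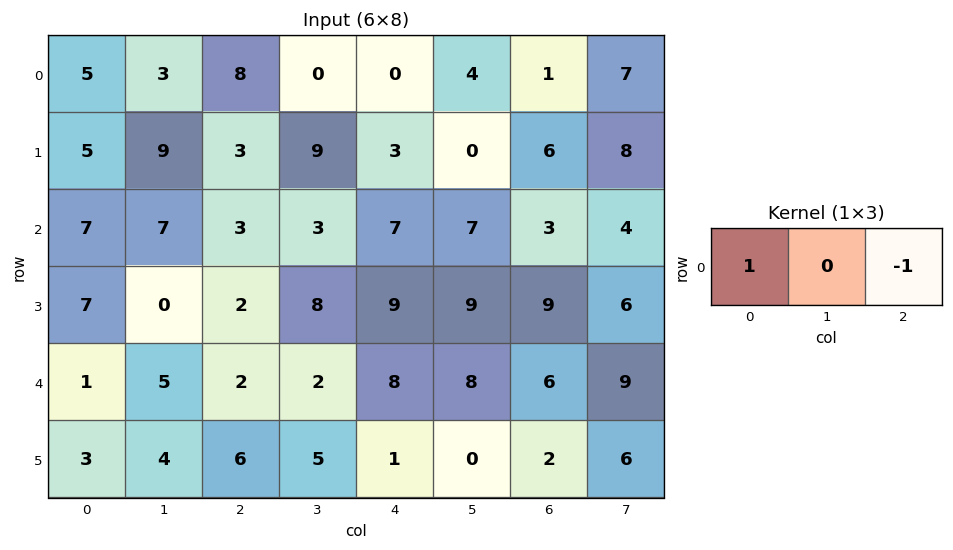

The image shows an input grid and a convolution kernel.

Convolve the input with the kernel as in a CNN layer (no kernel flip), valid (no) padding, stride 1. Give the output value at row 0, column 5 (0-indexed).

The receptive field on the input at this output position is [4 1 7]. Elementwise product with the kernel and sum: 4·1 + 7·-1.

-3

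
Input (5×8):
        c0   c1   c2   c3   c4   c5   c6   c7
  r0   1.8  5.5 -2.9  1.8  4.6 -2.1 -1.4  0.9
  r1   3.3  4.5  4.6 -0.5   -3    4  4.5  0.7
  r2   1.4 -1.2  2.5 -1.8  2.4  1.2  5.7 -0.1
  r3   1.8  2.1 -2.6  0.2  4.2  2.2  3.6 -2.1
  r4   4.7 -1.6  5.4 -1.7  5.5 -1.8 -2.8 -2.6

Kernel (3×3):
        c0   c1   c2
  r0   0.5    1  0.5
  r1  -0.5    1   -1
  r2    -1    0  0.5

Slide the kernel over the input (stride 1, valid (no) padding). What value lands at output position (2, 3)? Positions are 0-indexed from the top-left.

The receptive field on the input at this output position is [-1.8 2.4 1.2 / 0.2 4.2 2.2 / -1.7 5.5 -1.8]. Elementwise product with the kernel and sum: -1.8·0.5 + 2.4·1 + 1.2·0.5 + 0.2·-0.5 + 4.2·1 + 2.2·-1 + -1.7·-1 + -1.8·0.5.

4.8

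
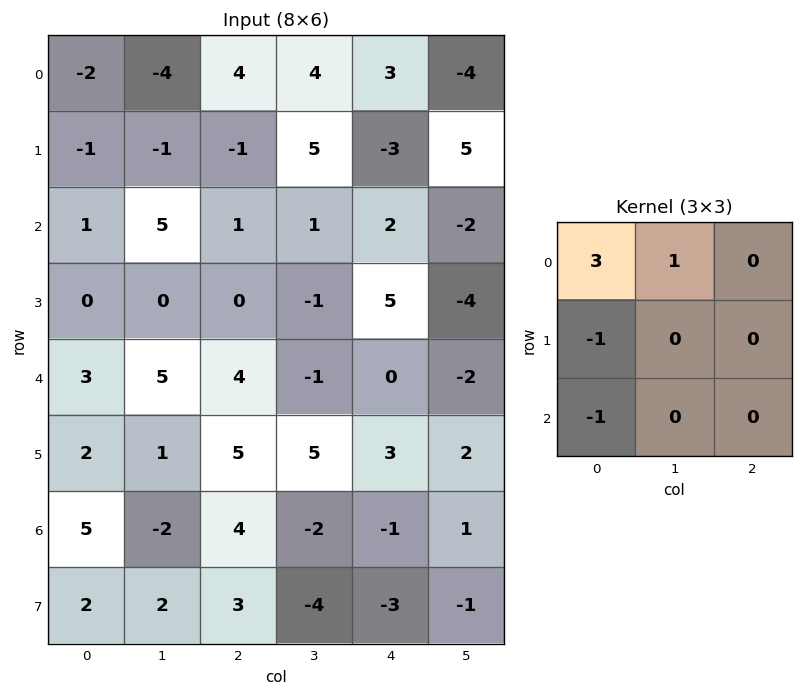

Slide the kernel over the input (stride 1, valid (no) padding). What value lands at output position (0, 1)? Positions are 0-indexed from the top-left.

-12

The receptive field on the input at this output position is [-4 4 4 / -1 -1 5 / 5 1 1]. Elementwise product with the kernel and sum: -4·3 + 4·1 + -1·-1 + 5·-1.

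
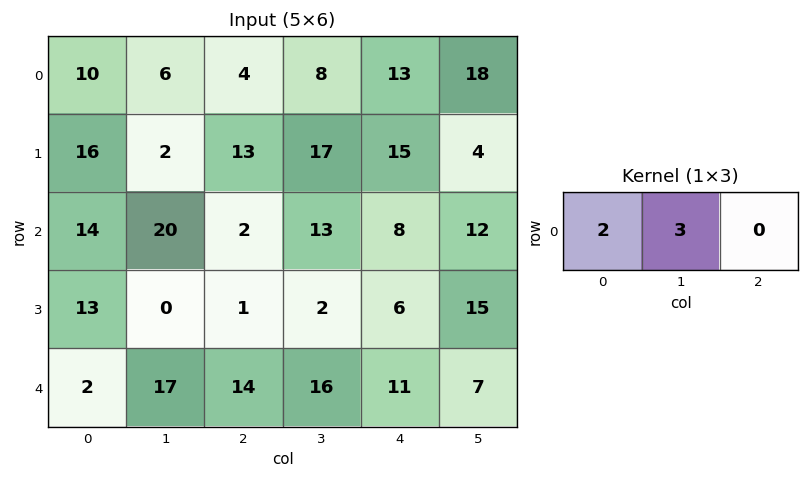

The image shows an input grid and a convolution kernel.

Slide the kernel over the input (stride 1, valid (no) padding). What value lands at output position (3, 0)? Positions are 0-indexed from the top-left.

The receptive field on the input at this output position is [13 0 1]. Elementwise product with the kernel and sum: 13·2 + 0·3.

26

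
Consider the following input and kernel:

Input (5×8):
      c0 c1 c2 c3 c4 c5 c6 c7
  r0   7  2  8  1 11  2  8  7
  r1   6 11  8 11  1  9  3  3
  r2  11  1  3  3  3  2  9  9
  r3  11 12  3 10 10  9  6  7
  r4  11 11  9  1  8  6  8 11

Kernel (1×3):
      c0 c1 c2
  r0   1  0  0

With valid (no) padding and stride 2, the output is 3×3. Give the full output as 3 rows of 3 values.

Output[0,0]: The receptive field on the input at this output position is [7 2 8]. Elementwise product with the kernel and sum: 7·1.

7 8 11
11 3 3
11 9 8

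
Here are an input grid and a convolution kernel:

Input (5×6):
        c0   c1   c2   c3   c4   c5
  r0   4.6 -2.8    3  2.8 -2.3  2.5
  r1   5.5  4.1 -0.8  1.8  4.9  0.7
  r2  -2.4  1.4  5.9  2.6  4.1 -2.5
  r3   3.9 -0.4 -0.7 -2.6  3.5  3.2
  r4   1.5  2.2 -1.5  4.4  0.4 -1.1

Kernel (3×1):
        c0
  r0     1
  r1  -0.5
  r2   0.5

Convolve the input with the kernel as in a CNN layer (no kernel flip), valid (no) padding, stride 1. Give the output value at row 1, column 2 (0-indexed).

-4.1

The receptive field on the input at this output position is [-0.8 / 5.9 / -0.7]. Elementwise product with the kernel and sum: -0.8·1 + 5.9·-0.5 + -0.7·0.5.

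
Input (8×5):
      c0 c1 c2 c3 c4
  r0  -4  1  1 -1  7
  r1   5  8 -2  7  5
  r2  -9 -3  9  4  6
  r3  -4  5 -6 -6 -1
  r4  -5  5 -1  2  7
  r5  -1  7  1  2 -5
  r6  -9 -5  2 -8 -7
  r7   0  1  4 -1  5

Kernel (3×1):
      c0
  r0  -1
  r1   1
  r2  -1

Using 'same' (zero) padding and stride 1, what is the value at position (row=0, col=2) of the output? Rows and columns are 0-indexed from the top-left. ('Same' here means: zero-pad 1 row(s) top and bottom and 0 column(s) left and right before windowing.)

3

The receptive field on the zero-padded input at this output position is [0 / 1 / -2]. Elementwise product with the kernel and sum: 0·-1 + 1·1 + -2·-1.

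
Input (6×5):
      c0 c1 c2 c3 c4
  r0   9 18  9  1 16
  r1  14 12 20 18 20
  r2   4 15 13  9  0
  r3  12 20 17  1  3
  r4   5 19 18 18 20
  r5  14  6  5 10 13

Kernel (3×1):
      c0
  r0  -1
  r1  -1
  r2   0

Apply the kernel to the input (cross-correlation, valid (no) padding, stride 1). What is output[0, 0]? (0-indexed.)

The receptive field on the input at this output position is [9 / 14 / 4]. Elementwise product with the kernel and sum: 9·-1 + 14·-1.

-23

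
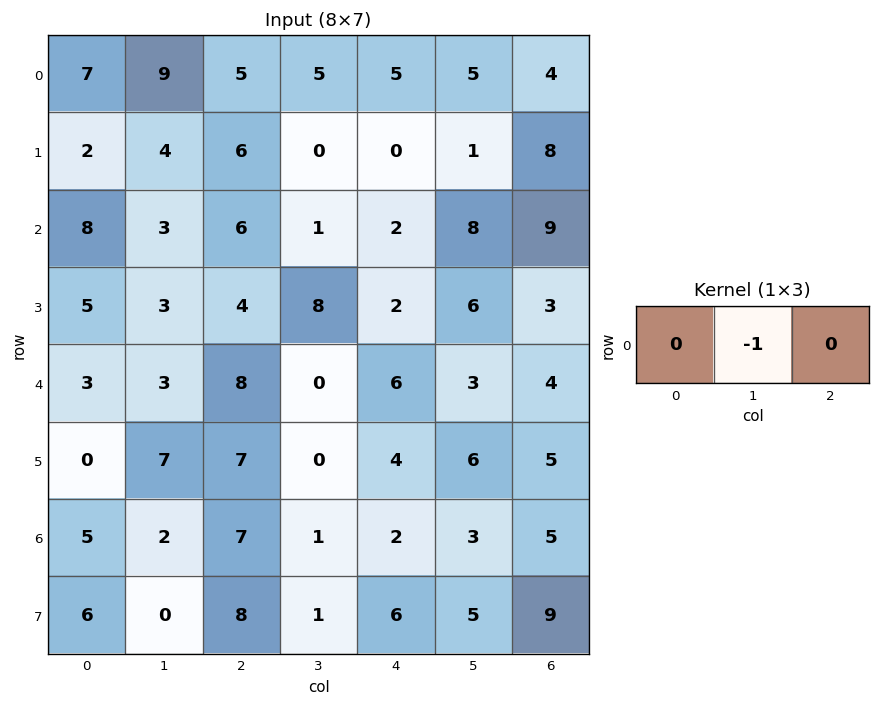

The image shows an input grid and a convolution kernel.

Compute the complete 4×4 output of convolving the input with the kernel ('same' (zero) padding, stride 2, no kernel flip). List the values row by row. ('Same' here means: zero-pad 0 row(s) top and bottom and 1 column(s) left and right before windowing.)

-7 -5 -5 -4
-8 -6 -2 -9
-3 -8 -6 -4
-5 -7 -2 -5

Output[0,0]: The receptive field on the zero-padded input at this output position is [0 7 9]. Elementwise product with the kernel and sum: 7·-1.
Output[0,1]: The receptive field on the zero-padded input at this output position is [9 5 5]. Elementwise product with the kernel and sum: 5·-1.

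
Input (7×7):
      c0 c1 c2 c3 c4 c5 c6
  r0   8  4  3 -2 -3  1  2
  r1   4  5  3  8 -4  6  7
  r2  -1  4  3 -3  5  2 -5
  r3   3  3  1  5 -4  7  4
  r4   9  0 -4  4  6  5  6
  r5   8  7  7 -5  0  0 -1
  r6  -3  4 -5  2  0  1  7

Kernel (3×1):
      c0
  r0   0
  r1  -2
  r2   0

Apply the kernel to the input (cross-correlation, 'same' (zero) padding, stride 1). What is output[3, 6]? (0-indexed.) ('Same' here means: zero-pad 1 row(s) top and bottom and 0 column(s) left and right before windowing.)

-8

The receptive field on the zero-padded input at this output position is [-5 / 4 / 6]. Elementwise product with the kernel and sum: 4·-2.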